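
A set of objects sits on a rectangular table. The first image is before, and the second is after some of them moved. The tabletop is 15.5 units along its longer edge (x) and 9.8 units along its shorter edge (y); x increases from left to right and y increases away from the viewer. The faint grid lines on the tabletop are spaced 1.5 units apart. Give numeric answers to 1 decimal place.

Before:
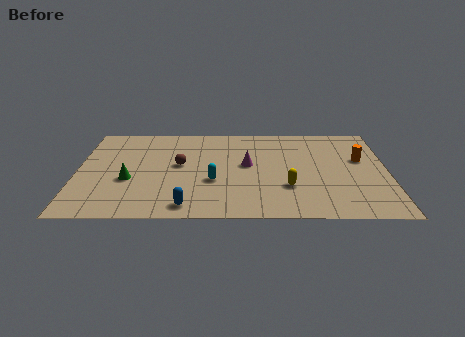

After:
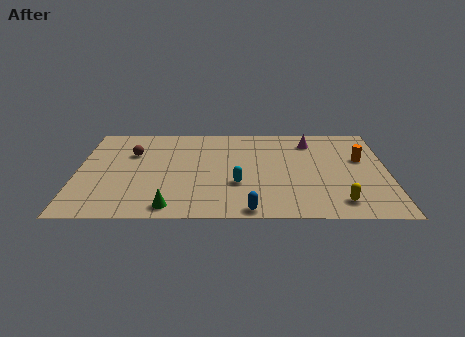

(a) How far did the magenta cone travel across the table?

4.1

The magenta cone moved from about (8.5, 5.4) to (11.7, 7.9), a distance of √(3.2² + 2.5²) ≈ 4.1.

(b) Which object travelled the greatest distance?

the magenta cone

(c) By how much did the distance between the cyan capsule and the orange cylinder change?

-1.0

Before: roughly 7.7 units apart; after: 6.7. That's 1.0 units closer together.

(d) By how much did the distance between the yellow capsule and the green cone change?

+0.4

Before: roughly 7.9 units apart; after: 8.3. That's 0.4 units further apart.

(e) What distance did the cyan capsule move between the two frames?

1.2

The cyan capsule was near (6.8, 3.7) before and (8.0, 3.4) after, so it travelled √(1.2² + 0.3²) ≈ 1.2 units.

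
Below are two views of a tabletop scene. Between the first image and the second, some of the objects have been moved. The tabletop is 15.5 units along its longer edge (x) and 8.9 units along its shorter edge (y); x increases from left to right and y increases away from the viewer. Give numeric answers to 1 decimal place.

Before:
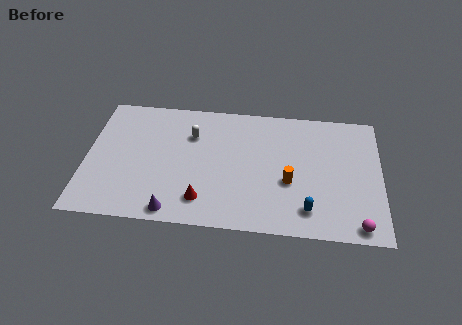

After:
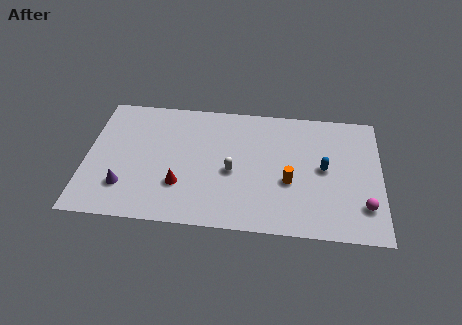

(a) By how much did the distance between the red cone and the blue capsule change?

+2.2

The distance was about 5.5 in the first image and 7.7 in the second, so they moved 2.2 units further apart.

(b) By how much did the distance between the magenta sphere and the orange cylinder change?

-0.3

They were about 4.4 units apart before and 4.1 after — 0.3 units closer together.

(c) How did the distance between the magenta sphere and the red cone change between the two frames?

+1.5

Before: roughly 8.1 units apart; after: 9.6. That's 1.5 units further apart.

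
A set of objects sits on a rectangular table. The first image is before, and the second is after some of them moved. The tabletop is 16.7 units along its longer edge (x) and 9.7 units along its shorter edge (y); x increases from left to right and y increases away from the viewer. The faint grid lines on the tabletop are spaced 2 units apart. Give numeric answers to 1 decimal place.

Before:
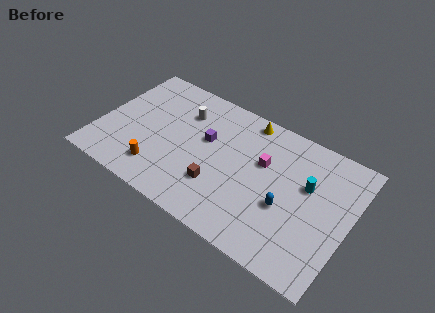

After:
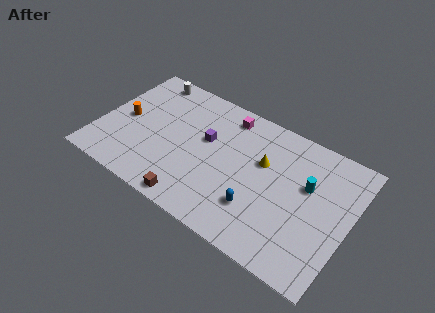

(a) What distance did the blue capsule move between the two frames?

2.0

From (12.7, 3.8) to (11.0, 2.7), the blue capsule covered √(1.7² + 1.1²) ≈ 2.0 units.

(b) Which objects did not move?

the purple cube and the cyan cylinder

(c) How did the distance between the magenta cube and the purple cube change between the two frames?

-1.1

They were about 3.8 units apart before and 2.7 after — 1.1 units closer together.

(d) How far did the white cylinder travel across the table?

3.2

The white cylinder was near (5.2, 7.1) before and (2.4, 8.6) after, so it travelled √(2.8² + 1.5²) ≈ 3.2 units.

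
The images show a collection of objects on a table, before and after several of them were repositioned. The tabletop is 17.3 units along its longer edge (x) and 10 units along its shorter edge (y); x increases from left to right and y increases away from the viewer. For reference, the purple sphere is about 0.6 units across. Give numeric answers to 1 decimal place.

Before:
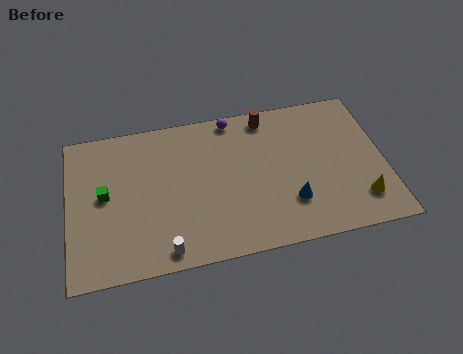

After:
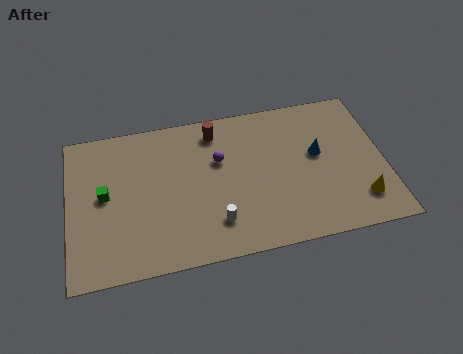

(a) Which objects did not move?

the green cube and the yellow cone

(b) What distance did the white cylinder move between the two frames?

3.0

The white cylinder was near (5.1, 1.1) before and (7.9, 2.3) after, so it travelled √(2.8² + 1.2²) ≈ 3.0 units.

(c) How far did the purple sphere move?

2.8

From (9.2, 9.1) to (8.3, 6.4), the purple sphere covered √(0.9² + 2.7²) ≈ 2.8 units.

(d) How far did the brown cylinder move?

2.9

The brown cylinder moved from about (11.1, 8.8) to (8.2, 8.4), a distance of √(2.9² + 0.4²) ≈ 2.9.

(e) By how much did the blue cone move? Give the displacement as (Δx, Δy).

(1.7, 2.9)

The blue cone started near (12.0, 2.8) and ended near (13.7, 5.7).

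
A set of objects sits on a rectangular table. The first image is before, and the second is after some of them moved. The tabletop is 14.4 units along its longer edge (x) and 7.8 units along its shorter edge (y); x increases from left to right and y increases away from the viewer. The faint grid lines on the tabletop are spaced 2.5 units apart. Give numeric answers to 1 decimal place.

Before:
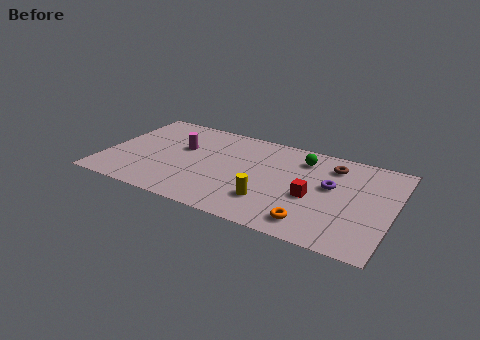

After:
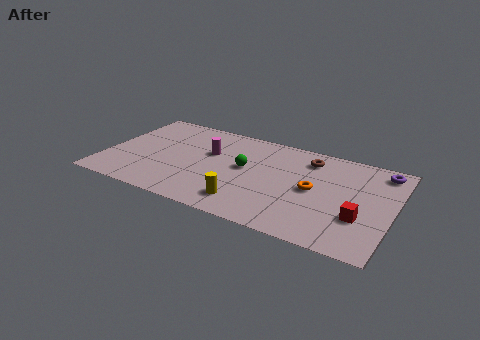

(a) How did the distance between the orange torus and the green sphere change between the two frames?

-1.5

The distance was about 5.0 in the first image and 3.5 in the second, so they moved 1.5 units closer together.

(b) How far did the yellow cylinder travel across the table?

1.3

From (8.5, 2.1) to (7.4, 1.5), the yellow cylinder covered √(1.1² + 0.6²) ≈ 1.3 units.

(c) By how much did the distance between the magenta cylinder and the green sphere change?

-4.2

The distance was about 6.2 in the first image and 2.0 in the second, so they moved 4.2 units closer together.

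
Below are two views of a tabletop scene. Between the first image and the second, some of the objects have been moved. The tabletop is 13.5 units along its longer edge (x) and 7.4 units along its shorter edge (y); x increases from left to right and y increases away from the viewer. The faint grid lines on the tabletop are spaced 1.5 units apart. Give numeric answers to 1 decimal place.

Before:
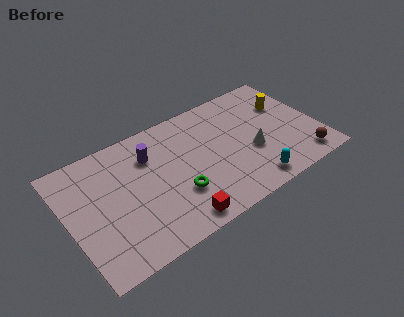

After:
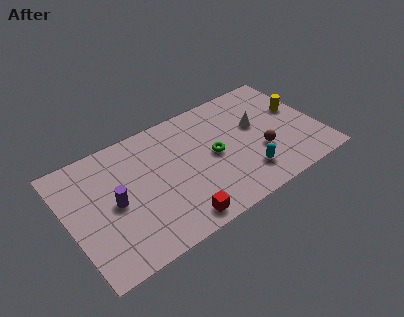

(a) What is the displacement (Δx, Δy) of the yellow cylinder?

(0.5, -0.6)

The yellow cylinder was at about (12.1, 5.0) and moved to about (12.6, 4.4).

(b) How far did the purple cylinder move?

2.8

The purple cylinder was near (4.6, 5.4) before and (2.4, 3.6) after, so it travelled √(2.2² + 1.8²) ≈ 2.8 units.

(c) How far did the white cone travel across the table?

1.6

The white cone was near (9.8, 2.9) before and (10.3, 4.4) after, so it travelled √(0.5² + 1.5²) ≈ 1.6 units.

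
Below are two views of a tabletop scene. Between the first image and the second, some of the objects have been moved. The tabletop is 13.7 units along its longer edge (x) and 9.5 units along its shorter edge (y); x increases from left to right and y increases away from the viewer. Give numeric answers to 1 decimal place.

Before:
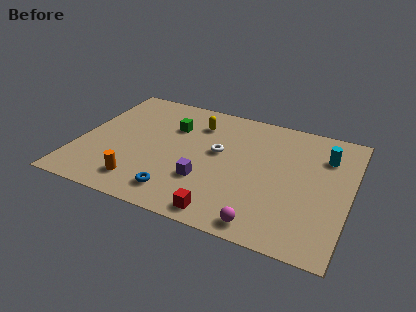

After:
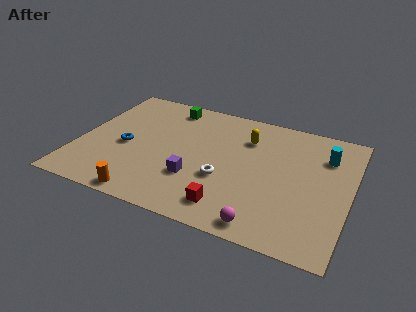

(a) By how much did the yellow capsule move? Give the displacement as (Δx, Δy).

(2.6, -0.3)

The yellow capsule was at about (5.7, 7.3) and moved to about (8.3, 7.0).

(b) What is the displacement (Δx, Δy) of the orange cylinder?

(0.4, -0.9)

The orange cylinder was at about (3.5, 1.7) and moved to about (3.9, 0.8).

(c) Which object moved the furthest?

the blue torus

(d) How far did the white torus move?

2.0

From (7.0, 5.4) to (7.5, 3.5), the white torus covered √(0.5² + 1.9²) ≈ 2.0 units.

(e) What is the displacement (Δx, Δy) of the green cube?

(-0.4, 1.6)

The green cube started near (4.5, 6.6) and ended near (4.1, 8.2).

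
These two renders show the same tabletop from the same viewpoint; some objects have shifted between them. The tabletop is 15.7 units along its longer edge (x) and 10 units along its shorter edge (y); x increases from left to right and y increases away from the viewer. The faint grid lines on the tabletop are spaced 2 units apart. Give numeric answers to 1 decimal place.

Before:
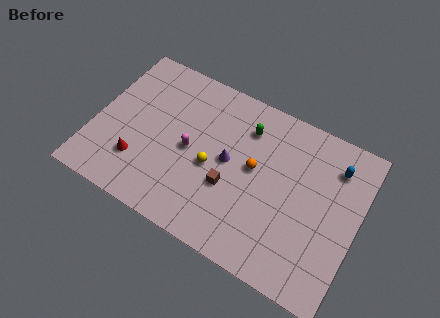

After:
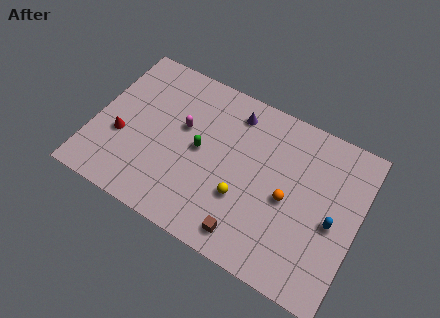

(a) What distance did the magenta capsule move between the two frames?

1.3

The magenta capsule was near (5.7, 4.8) before and (5.1, 6.0) after, so it travelled √(0.6² + 1.2²) ≈ 1.3 units.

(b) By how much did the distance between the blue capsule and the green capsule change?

+2.7

The distance was about 5.3 in the first image and 8.0 in the second, so they moved 2.7 units further apart.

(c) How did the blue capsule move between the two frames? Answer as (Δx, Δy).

(0.3, -3.3)

The blue capsule started near (14.0, 7.8) and ended near (14.3, 4.5).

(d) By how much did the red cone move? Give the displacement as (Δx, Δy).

(-1.2, 1.1)

From the two frames, the red cone sits at roughly (2.9, 2.7) before and (1.7, 3.8) after.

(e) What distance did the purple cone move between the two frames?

3.1

The purple cone was near (8.0, 5.2) before and (7.9, 8.3) after, so it travelled √(0.1² + 3.1²) ≈ 3.1 units.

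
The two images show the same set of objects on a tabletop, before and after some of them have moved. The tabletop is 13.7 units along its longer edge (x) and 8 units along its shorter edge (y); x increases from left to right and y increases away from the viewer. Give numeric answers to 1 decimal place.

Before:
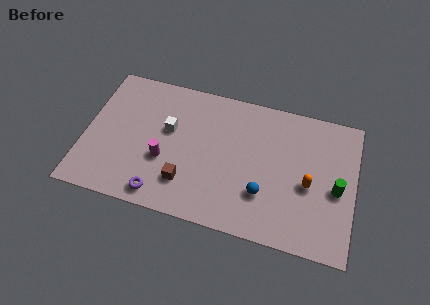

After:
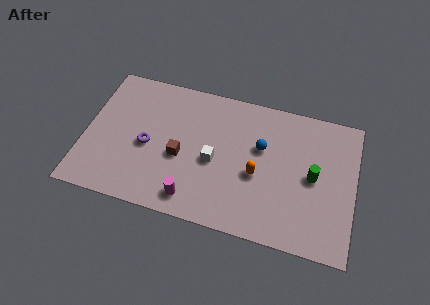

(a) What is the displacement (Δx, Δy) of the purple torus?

(-0.9, 2.6)

From the two frames, the purple torus sits at roughly (4.1, 1.0) before and (3.2, 3.6) after.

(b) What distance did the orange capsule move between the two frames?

2.6

The orange capsule was near (11.4, 3.5) before and (8.8, 3.4) after, so it travelled √(2.6² + 0.1²) ≈ 2.6 units.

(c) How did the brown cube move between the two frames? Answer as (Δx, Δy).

(-0.4, 1.4)

The brown cube started near (5.3, 2.0) and ended near (4.9, 3.4).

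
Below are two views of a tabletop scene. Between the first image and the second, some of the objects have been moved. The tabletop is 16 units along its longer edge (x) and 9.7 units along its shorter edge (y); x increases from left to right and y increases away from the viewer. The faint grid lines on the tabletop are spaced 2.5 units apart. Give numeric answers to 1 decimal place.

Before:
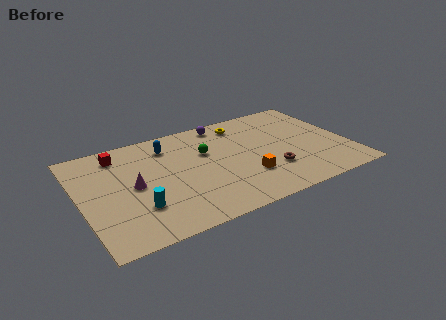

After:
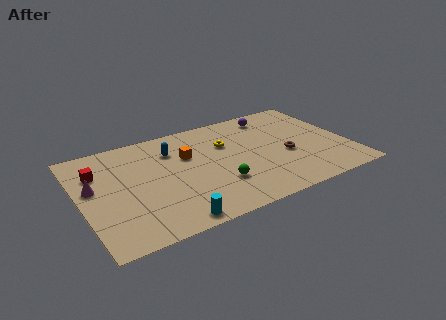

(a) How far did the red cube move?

1.8

From (2.6, 8.1) to (1.2, 6.9), the red cube covered √(1.4² + 1.2²) ≈ 1.8 units.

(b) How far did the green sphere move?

3.3

The green sphere moved from about (7.6, 6.2) to (7.9, 2.9), a distance of √(0.3² + 3.3²) ≈ 3.3.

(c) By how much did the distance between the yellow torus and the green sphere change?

+0.6

The distance was about 3.1 in the first image and 3.7 in the second, so they moved 0.6 units further apart.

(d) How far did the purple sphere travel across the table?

3.0

From (9.0, 8.6) to (12.0, 8.2), the purple sphere covered √(3.0² + 0.4²) ≈ 3.0 units.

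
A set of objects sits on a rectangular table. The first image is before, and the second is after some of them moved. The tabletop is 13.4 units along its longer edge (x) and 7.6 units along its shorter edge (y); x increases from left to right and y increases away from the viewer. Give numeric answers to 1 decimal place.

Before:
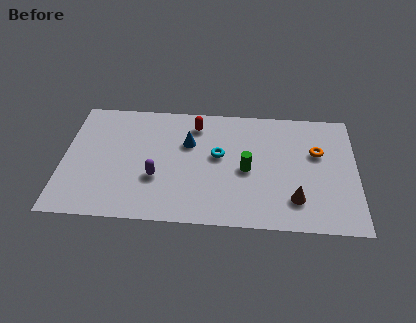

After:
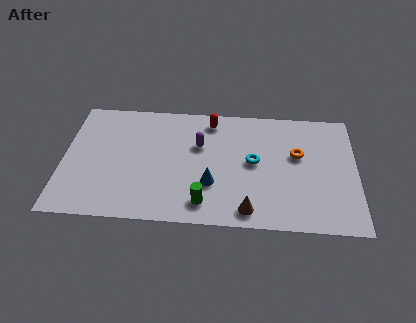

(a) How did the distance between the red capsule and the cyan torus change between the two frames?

+1.0

Before: roughly 2.2 units apart; after: 3.2. That's 1.0 units further apart.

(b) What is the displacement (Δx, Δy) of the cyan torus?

(1.6, -0.3)

The cyan torus started near (7.1, 4.3) and ended near (8.7, 4.0).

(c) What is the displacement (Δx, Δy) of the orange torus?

(-0.9, -0.2)

The orange torus started near (11.6, 4.8) and ended near (10.7, 4.6).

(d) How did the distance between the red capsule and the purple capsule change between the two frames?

-2.2

They were about 3.9 units apart before and 1.7 after — 2.2 units closer together.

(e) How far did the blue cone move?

2.7

The blue cone moved from about (5.7, 5.0) to (6.8, 2.5), a distance of √(1.1² + 2.5²) ≈ 2.7.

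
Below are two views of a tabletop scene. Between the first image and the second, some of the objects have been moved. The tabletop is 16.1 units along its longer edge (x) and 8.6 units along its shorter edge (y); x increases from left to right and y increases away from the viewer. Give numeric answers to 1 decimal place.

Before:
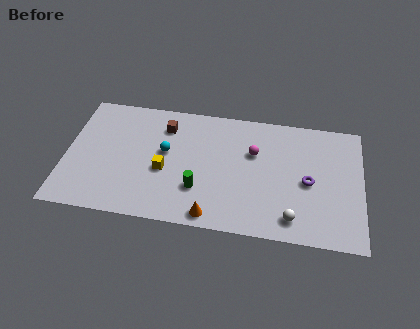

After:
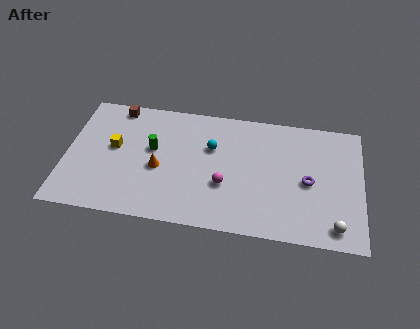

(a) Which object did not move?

the purple torus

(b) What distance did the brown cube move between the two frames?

2.9

The brown cube moved from about (5.3, 6.7) to (2.6, 7.7), a distance of √(2.7² + 1.0²) ≈ 2.9.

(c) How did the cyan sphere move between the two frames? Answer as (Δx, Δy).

(2.5, 0.7)

The cyan sphere was at about (5.4, 4.9) and moved to about (7.9, 5.6).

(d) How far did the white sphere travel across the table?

2.3

From (12.4, 1.4) to (14.7, 1.2), the white sphere covered √(2.3² + 0.2²) ≈ 2.3 units.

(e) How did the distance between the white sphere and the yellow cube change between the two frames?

+5.3

The distance was about 7.3 in the first image and 12.6 in the second, so they moved 5.3 units further apart.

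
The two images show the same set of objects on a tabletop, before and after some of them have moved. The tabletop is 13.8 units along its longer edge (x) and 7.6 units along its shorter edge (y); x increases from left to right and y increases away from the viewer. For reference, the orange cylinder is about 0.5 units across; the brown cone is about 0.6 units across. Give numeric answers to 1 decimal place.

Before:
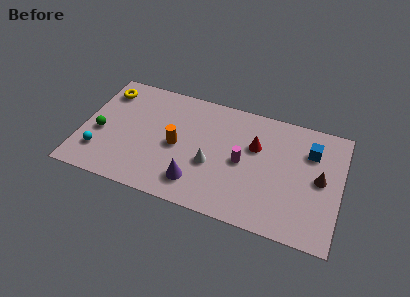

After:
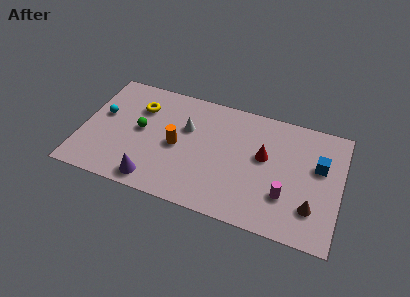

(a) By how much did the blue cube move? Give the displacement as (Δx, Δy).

(0.5, -0.8)

The blue cube was at about (12.1, 5.5) and moved to about (12.6, 4.7).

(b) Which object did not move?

the orange cylinder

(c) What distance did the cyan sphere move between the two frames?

2.5

From (1.1, 1.9) to (1.0, 4.4), the cyan sphere covered √(0.1² + 2.5²) ≈ 2.5 units.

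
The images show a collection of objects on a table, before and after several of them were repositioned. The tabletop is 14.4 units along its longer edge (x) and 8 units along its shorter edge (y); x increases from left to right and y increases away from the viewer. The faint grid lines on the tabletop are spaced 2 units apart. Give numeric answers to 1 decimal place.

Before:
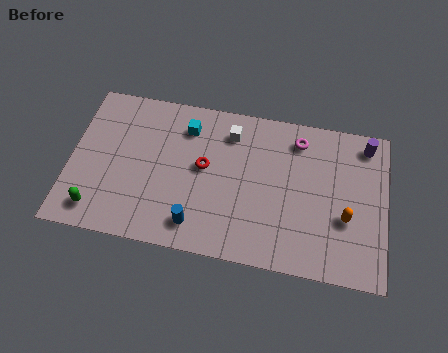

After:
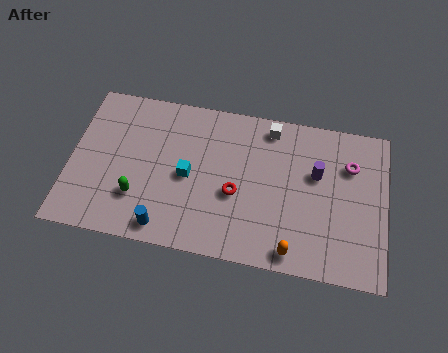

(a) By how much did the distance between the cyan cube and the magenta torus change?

+2.4

The distance was about 5.1 in the first image and 7.5 in the second, so they moved 2.4 units further apart.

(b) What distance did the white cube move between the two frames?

1.9

The white cube was near (7.2, 6.4) before and (9.0, 7.0) after, so it travelled √(1.8² + 0.6²) ≈ 1.9 units.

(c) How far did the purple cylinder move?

2.9

The purple cylinder moved from about (13.4, 6.9) to (11.2, 5.0), a distance of √(2.2² + 1.9²) ≈ 2.9.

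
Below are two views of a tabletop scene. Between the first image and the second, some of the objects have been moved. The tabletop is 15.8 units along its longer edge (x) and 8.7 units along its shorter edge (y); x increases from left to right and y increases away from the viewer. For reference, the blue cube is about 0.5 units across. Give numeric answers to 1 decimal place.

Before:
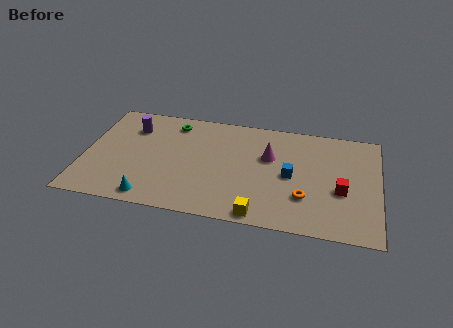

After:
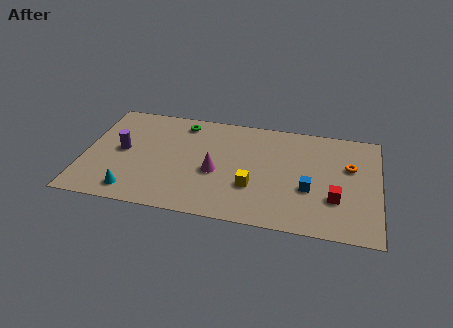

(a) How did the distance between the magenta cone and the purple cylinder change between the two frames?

-2.4

They were about 7.6 units apart before and 5.2 after — 2.4 units closer together.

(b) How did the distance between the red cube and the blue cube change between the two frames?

-1.3

They were about 2.8 units apart before and 1.5 after — 1.3 units closer together.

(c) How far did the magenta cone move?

3.3

From (9.9, 5.5) to (7.1, 3.7), the magenta cone covered √(2.8² + 1.8²) ≈ 3.3 units.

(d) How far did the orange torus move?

3.7

The orange torus moved from about (11.9, 2.6) to (14.2, 5.5), a distance of √(2.3² + 2.9²) ≈ 3.7.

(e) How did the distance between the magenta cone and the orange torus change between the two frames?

+3.8

They were about 3.5 units apart before and 7.3 after — 3.8 units further apart.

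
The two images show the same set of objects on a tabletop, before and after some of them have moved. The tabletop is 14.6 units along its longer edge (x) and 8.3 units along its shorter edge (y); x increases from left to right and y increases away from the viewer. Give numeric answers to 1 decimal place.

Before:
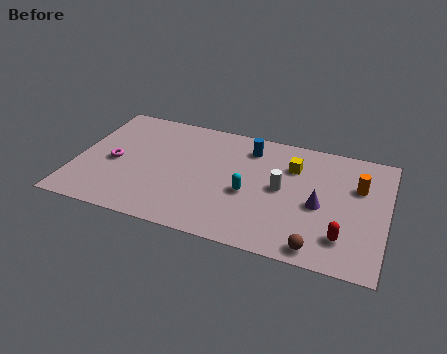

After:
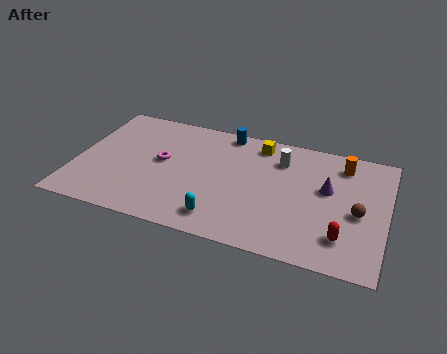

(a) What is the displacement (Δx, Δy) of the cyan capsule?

(-1.1, -2.1)

The cyan capsule started near (8.2, 3.5) and ended near (7.1, 1.4).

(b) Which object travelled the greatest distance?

the brown sphere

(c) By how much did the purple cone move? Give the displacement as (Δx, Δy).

(0.3, 1.2)

The purple cone was at about (11.5, 3.7) and moved to about (11.8, 4.9).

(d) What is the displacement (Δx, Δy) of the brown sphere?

(1.7, 2.8)

From the two frames, the brown sphere sits at roughly (11.6, 0.9) before and (13.3, 3.7) after.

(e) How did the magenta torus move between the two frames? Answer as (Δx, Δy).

(2.2, 0.7)

The magenta torus was at about (1.8, 3.8) and moved to about (4.0, 4.5).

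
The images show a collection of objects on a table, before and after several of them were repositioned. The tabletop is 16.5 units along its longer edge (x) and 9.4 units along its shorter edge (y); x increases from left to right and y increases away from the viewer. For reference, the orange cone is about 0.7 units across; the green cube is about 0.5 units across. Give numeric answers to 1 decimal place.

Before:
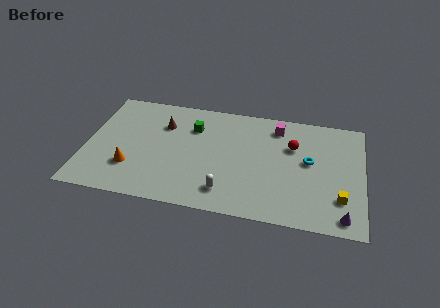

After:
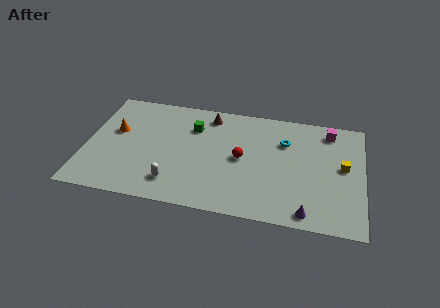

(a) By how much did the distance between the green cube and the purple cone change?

-1.6

They were about 10.7 units apart before and 9.1 after — 1.6 units closer together.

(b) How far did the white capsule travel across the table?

3.1

From (8.5, 1.8) to (5.4, 1.9), the white capsule covered √(3.1² + 0.1²) ≈ 3.1 units.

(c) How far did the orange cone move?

3.1

From (2.8, 2.7) to (1.7, 5.6), the orange cone covered √(1.1² + 2.9²) ≈ 3.1 units.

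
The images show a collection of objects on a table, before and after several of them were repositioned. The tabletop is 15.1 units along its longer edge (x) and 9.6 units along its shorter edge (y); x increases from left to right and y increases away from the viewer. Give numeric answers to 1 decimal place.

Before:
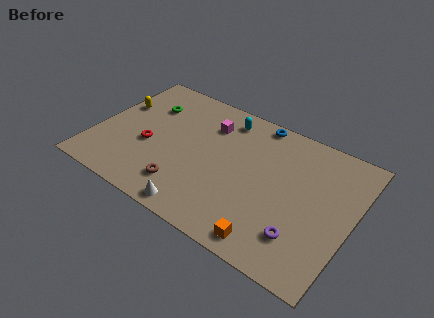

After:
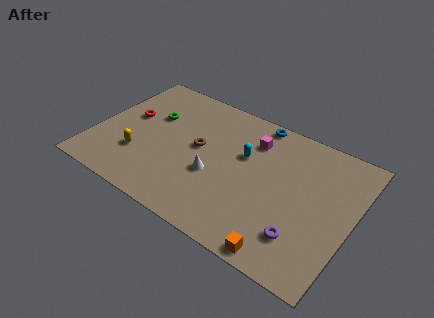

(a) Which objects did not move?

the blue torus and the purple torus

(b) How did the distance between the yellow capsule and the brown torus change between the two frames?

-2.4

They were about 6.3 units apart before and 3.9 after — 2.4 units closer together.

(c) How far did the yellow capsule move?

3.7

The yellow capsule was near (0.9, 6.1) before and (2.8, 2.9) after, so it travelled √(1.9² + 3.2²) ≈ 3.7 units.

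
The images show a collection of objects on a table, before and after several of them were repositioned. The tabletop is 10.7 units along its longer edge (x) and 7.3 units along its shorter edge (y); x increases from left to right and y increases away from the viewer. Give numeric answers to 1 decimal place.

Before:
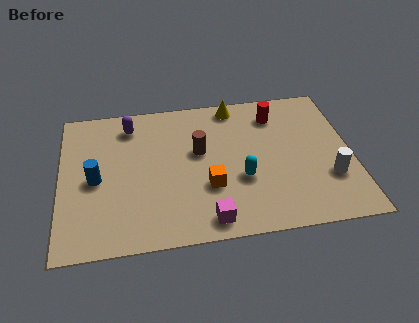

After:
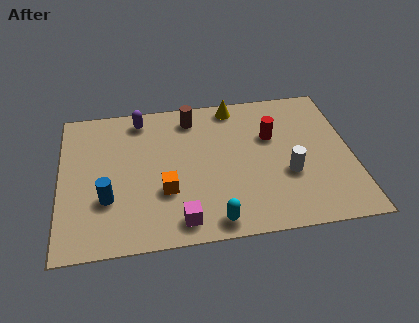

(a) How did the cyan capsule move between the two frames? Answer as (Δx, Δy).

(-1.1, -1.9)

From the two frames, the cyan capsule sits at roughly (6.6, 2.7) before and (5.5, 0.8) after.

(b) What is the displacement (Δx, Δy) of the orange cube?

(-1.6, 0.0)

The orange cube was at about (5.4, 2.5) and moved to about (3.8, 2.5).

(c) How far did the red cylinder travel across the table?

1.1

The red cylinder moved from about (8.0, 5.8) to (7.8, 4.7), a distance of √(0.2² + 1.1²) ≈ 1.1.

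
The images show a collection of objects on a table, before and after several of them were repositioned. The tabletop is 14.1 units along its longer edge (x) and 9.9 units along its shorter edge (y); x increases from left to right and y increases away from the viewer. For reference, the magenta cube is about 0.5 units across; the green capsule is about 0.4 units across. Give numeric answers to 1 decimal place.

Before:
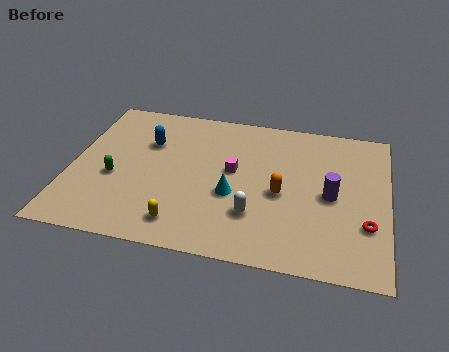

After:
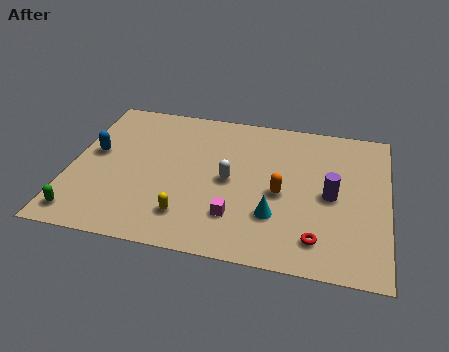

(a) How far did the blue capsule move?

2.6

From (3.3, 6.7) to (1.0, 5.5), the blue capsule covered √(2.3² + 1.2²) ≈ 2.6 units.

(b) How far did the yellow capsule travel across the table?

0.5

The yellow capsule moved from about (5.2, 1.6) to (5.4, 2.1), a distance of √(0.2² + 0.5²) ≈ 0.5.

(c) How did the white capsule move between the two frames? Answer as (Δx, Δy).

(-1.2, 2.0)

The white capsule started near (8.3, 2.8) and ended near (7.1, 4.8).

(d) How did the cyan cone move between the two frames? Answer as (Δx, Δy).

(1.9, -1.0)

The cyan cone started near (7.3, 3.9) and ended near (9.2, 2.9).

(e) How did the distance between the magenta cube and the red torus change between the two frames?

-2.8

The distance was about 6.5 in the first image and 3.7 in the second, so they moved 2.8 units closer together.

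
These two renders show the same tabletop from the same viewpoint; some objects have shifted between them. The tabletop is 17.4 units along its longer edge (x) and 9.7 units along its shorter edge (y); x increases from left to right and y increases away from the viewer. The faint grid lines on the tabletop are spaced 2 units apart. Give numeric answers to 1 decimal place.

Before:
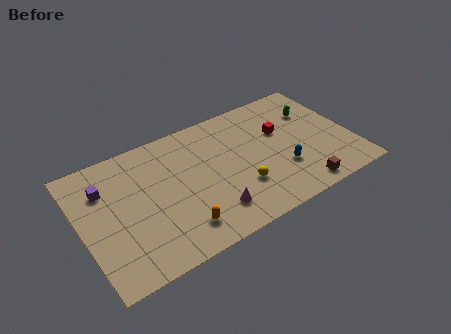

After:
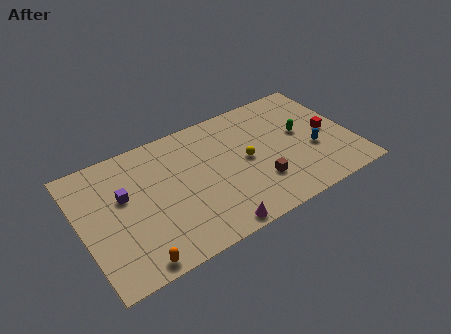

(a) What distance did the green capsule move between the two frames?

1.8

The green capsule moved from about (15.4, 6.8) to (14.3, 5.4), a distance of √(1.1² + 1.4²) ≈ 1.8.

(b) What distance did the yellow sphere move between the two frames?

2.0

From (9.9, 3.0) to (10.6, 4.9), the yellow sphere covered √(0.7² + 1.9²) ≈ 2.0 units.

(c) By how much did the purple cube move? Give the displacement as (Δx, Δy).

(1.1, -1.1)

From the two frames, the purple cube sits at roughly (1.7, 7.0) before and (2.8, 5.9) after.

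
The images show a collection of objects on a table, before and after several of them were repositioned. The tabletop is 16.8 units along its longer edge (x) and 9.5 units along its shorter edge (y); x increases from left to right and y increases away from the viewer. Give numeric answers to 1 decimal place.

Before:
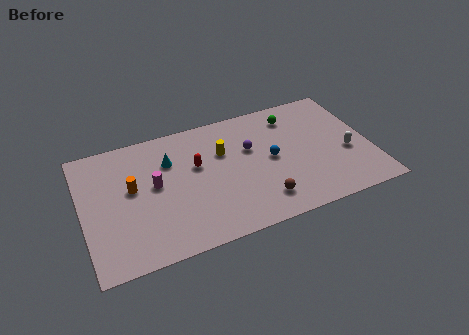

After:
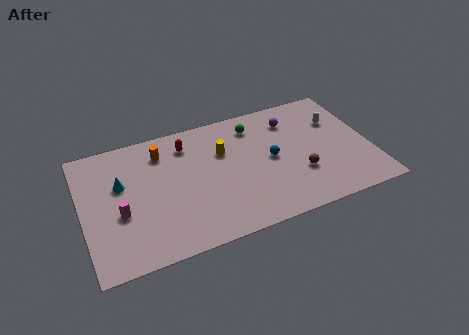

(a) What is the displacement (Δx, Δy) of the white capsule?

(-0.3, 2.7)

The white capsule was at about (15.4, 3.8) and moved to about (15.1, 6.5).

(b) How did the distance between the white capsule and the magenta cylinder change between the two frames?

+2.0

The distance was about 11.3 in the first image and 13.3 in the second, so they moved 2.0 units further apart.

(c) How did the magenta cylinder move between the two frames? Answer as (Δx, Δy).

(-2.1, -1.4)

The magenta cylinder was at about (4.2, 5.2) and moved to about (2.1, 3.8).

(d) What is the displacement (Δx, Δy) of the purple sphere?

(2.6, 1.4)

The purple sphere was at about (9.9, 6.0) and moved to about (12.5, 7.4).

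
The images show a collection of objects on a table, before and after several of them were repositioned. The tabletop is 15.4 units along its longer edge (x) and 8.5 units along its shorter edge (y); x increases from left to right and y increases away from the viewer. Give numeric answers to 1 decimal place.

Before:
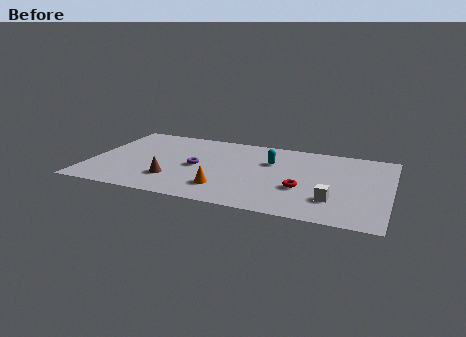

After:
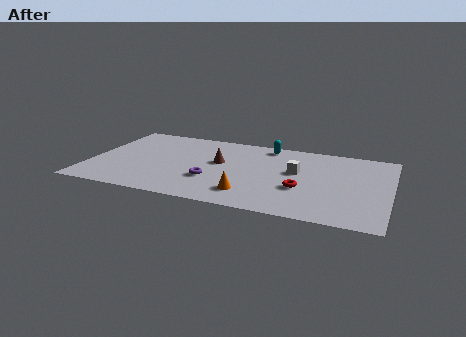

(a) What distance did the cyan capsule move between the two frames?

1.8

The cyan capsule was near (9.2, 5.7) before and (8.9, 7.5) after, so it travelled √(0.3² + 1.8²) ≈ 1.8 units.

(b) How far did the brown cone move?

3.4

The brown cone was near (4.4, 2.3) before and (6.6, 4.9) after, so it travelled √(2.2² + 2.6²) ≈ 3.4 units.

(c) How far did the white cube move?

3.3

The white cube moved from about (12.6, 2.3) to (10.6, 4.9), a distance of √(2.0² + 2.6²) ≈ 3.3.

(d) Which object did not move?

the red torus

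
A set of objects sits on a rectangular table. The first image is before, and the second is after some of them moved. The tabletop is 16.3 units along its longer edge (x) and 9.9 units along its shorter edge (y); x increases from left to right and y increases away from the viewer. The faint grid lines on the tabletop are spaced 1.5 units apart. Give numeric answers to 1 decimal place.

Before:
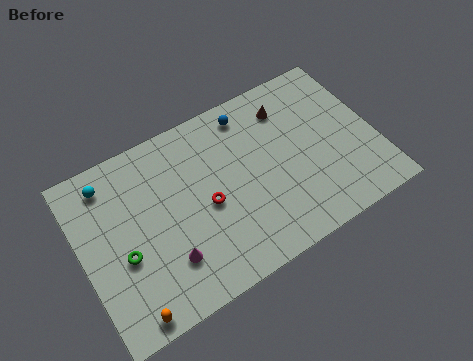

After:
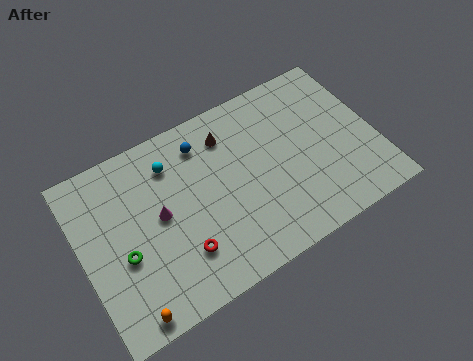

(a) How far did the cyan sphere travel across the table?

3.5

The cyan sphere was near (1.9, 8.3) before and (5.3, 7.7) after, so it travelled √(3.4² + 0.6²) ≈ 3.5 units.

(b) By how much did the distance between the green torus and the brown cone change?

-3.1

They were about 10.5 units apart before and 7.4 after — 3.1 units closer together.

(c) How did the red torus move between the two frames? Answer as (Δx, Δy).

(-1.7, -1.9)

The red torus started near (6.8, 4.5) and ended near (5.1, 2.6).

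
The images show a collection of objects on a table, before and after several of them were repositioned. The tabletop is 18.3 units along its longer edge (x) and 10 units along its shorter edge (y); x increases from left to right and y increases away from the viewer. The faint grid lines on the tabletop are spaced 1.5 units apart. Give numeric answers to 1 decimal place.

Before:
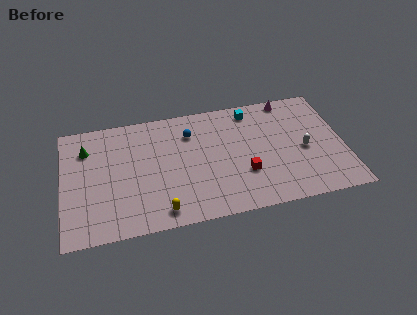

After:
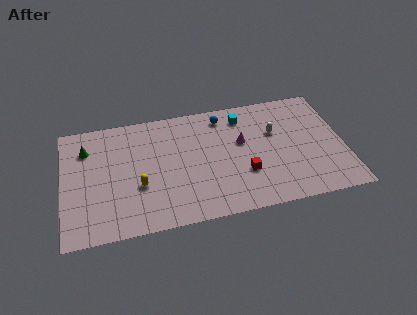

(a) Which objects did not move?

the green cone and the red cube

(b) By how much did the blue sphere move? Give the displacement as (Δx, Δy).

(2.2, 1.0)

The blue sphere was at about (8.4, 7.5) and moved to about (10.6, 8.5).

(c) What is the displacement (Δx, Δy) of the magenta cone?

(-3.3, -3.1)

The magenta cone was at about (15.0, 9.1) and moved to about (11.7, 6.0).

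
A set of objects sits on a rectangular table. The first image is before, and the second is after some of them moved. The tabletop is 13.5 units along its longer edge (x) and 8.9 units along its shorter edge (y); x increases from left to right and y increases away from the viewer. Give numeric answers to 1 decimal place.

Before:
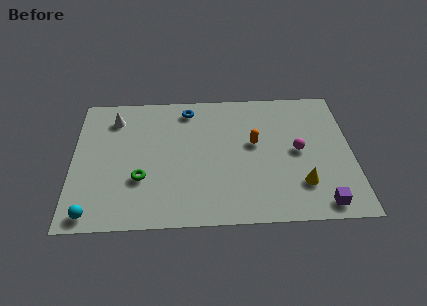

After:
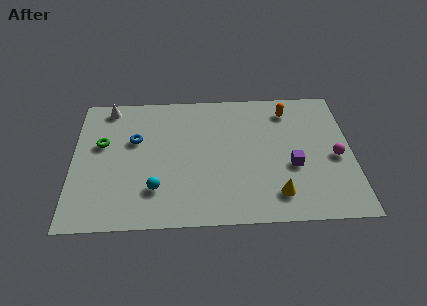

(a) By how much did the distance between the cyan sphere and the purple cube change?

-4.2

They were about 10.9 units apart before and 6.7 after — 4.2 units closer together.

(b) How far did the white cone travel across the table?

0.9

From (2.0, 7.1) to (1.7, 7.9), the white cone covered √(0.3² + 0.8²) ≈ 0.9 units.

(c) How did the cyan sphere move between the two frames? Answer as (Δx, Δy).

(3.0, 1.4)

The cyan sphere was at about (1.0, 0.9) and moved to about (4.0, 2.3).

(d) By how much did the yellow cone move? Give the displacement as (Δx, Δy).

(-1.2, -0.6)

The yellow cone was at about (11.0, 2.3) and moved to about (9.8, 1.7).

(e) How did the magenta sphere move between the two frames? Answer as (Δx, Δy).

(1.8, -0.5)

The magenta sphere started near (10.9, 4.5) and ended near (12.7, 4.0).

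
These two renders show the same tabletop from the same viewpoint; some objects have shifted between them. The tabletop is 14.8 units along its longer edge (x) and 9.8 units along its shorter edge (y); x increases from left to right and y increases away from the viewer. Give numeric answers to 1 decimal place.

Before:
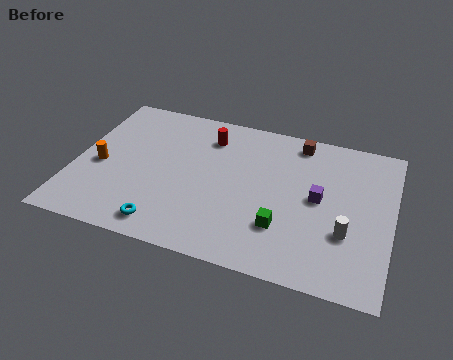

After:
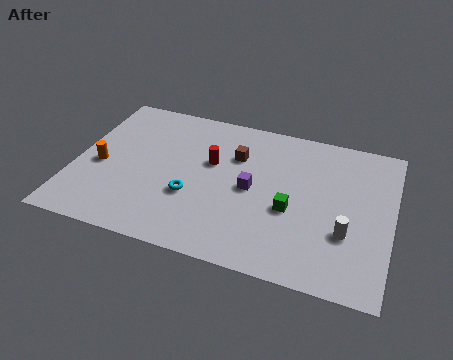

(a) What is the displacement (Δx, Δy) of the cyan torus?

(1.0, 2.2)

The cyan torus started near (4.6, 1.3) and ended near (5.6, 3.5).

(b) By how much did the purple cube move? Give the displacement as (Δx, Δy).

(-3.1, -0.3)

The purple cube started near (11.4, 5.1) and ended near (8.3, 4.8).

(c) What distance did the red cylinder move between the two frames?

1.7

The red cylinder was near (6.0, 7.7) before and (6.3, 6.0) after, so it travelled √(0.3² + 1.7²) ≈ 1.7 units.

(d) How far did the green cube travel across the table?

1.2

The green cube moved from about (9.9, 2.8) to (10.2, 4.0), a distance of √(0.3² + 1.2²) ≈ 1.2.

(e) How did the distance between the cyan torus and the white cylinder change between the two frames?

-1.2

They were about 8.4 units apart before and 7.2 after — 1.2 units closer together.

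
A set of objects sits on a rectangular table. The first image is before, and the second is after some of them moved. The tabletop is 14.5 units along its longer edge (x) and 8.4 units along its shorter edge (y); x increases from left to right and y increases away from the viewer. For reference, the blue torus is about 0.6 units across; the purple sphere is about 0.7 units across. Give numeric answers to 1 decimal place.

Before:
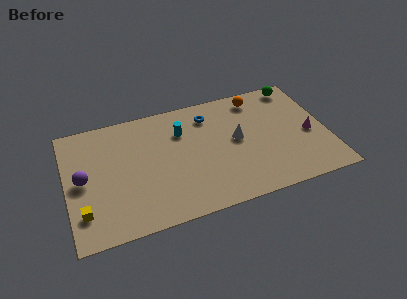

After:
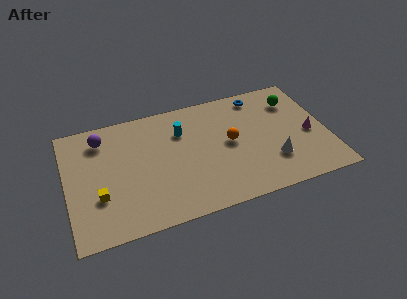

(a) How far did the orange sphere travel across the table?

3.3

From (10.9, 7.2) to (9.1, 4.4), the orange sphere covered √(1.8² + 2.8²) ≈ 3.3 units.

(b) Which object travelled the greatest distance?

the orange sphere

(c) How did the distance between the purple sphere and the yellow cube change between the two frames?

+1.8

They were about 2.2 units apart before and 4.0 after — 1.8 units further apart.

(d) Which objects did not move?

the magenta cone and the cyan cylinder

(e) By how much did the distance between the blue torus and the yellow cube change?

+1.6

They were about 8.7 units apart before and 10.3 after — 1.6 units further apart.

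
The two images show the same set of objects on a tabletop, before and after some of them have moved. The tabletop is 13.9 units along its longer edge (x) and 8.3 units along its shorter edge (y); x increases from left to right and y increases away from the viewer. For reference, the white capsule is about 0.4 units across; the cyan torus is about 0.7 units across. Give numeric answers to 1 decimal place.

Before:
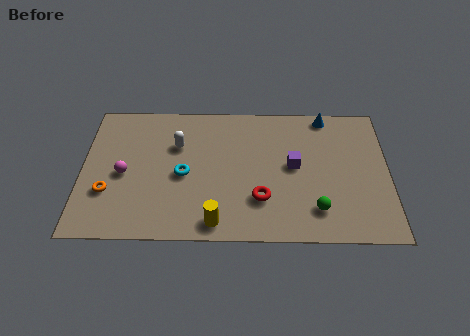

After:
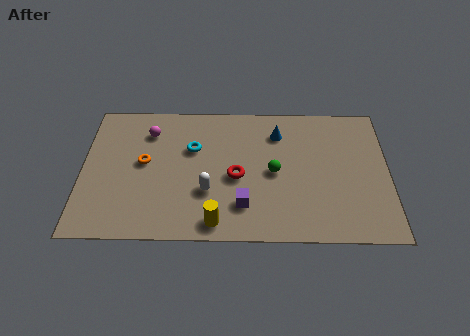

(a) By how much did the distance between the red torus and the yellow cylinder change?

+0.4

They were about 2.4 units apart before and 2.8 after — 0.4 units further apart.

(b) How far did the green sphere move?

2.9

The green sphere moved from about (10.6, 1.8) to (8.7, 4.0), a distance of √(1.9² + 2.2²) ≈ 2.9.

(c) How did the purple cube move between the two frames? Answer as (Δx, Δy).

(-2.3, -2.4)

The purple cube started near (9.6, 4.4) and ended near (7.3, 2.0).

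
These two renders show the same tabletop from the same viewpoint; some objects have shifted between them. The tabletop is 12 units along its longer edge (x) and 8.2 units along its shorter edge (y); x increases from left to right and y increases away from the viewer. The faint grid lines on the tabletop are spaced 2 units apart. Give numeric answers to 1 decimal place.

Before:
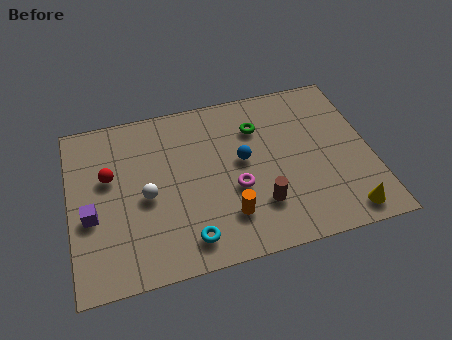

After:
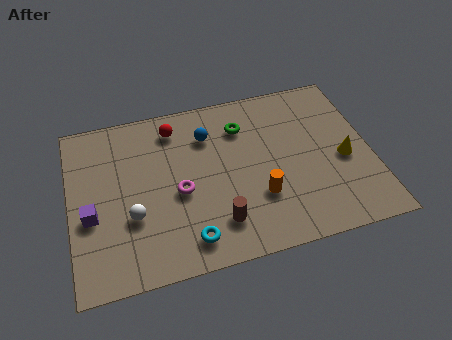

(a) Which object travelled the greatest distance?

the red sphere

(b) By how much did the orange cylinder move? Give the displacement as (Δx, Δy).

(1.3, 0.6)

The orange cylinder was at about (6.1, 2.0) and moved to about (7.4, 2.6).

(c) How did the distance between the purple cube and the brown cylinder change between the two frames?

-1.6

Before: roughly 6.7 units apart; after: 5.1. That's 1.6 units closer together.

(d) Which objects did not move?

the cyan torus and the purple cube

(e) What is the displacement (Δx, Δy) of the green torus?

(-0.6, 0.2)

The green torus started near (7.6, 6.0) and ended near (7.0, 6.2).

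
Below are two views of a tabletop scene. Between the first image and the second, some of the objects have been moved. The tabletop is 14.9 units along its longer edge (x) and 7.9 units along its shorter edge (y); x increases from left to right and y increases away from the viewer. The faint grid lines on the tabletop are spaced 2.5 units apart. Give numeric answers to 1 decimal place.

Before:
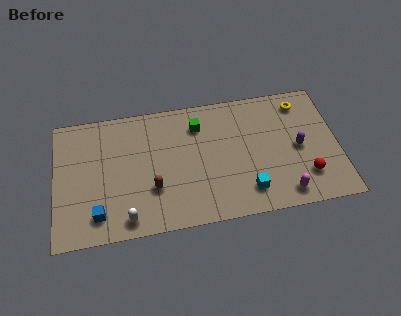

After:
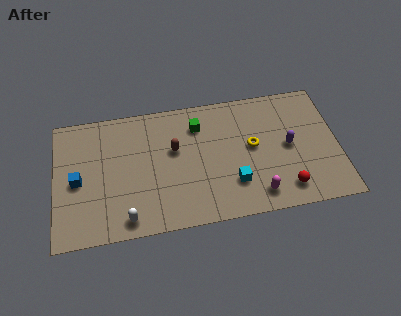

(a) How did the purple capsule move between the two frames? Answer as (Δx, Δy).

(-0.5, 0.2)

The purple capsule was at about (12.8, 3.8) and moved to about (12.3, 4.0).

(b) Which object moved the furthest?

the yellow torus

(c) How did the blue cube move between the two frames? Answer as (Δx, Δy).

(-1.0, 2.2)

From the two frames, the blue cube sits at roughly (2.2, 1.5) before and (1.2, 3.7) after.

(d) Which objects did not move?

the white capsule and the green cube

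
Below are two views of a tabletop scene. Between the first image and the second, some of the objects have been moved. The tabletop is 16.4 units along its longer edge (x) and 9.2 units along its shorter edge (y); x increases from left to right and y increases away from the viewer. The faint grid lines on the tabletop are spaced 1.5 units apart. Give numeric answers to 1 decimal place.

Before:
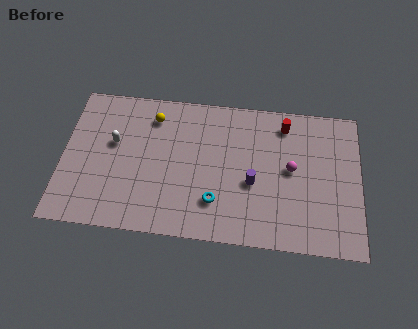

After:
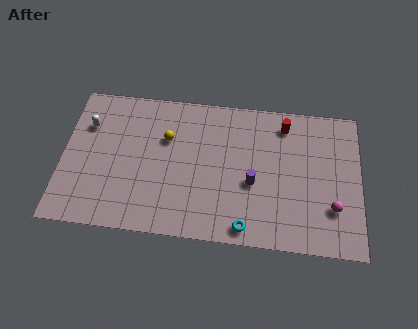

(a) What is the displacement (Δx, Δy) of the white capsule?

(-1.5, 1.0)

From the two frames, the white capsule sits at roughly (2.8, 5.5) before and (1.3, 6.5) after.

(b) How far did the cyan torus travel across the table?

2.2

From (8.5, 2.4) to (10.2, 1.0), the cyan torus covered √(1.7² + 1.4²) ≈ 2.2 units.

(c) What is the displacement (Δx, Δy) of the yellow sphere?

(0.8, -1.3)

From the two frames, the yellow sphere sits at roughly (4.9, 7.4) before and (5.7, 6.1) after.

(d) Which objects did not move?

the purple cylinder and the red cylinder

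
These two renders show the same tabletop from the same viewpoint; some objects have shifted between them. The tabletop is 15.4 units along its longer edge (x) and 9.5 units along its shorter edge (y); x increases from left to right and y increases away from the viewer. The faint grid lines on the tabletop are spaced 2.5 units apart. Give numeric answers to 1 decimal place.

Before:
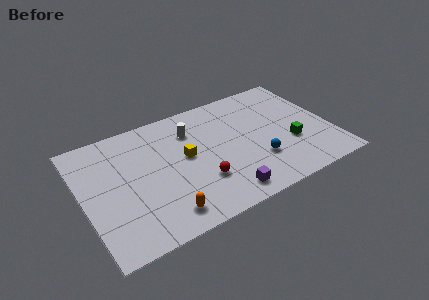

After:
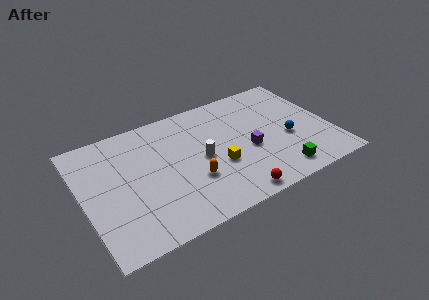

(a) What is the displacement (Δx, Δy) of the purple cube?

(2.0, 2.7)

The purple cube started near (8.2, 1.3) and ended near (10.2, 4.0).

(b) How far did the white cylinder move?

2.5

From (7.0, 7.1) to (7.3, 4.6), the white cylinder covered √(0.3² + 2.5²) ≈ 2.5 units.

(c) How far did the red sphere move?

2.6

The red sphere was near (7.0, 2.9) before and (8.7, 0.9) after, so it travelled √(1.7² + 2.0²) ≈ 2.6 units.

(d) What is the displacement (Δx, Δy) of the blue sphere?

(2.1, 1.0)

From the two frames, the blue sphere sits at roughly (10.6, 2.9) before and (12.7, 3.9) after.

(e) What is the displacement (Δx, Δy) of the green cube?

(-1.1, -2.0)

The green cube started near (12.8, 3.4) and ended near (11.7, 1.4).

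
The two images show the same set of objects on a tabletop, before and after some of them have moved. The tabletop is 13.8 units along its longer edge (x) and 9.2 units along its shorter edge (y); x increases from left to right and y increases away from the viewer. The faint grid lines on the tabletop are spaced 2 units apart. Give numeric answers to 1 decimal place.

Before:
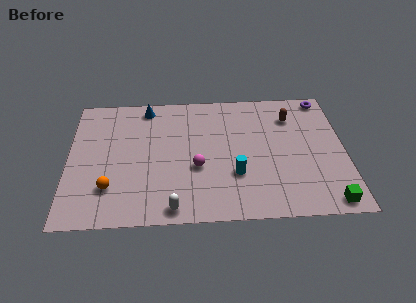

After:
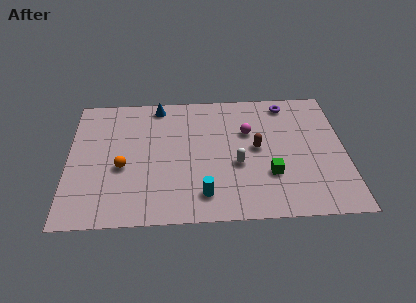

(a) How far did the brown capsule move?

2.8

From (11.2, 7.0) to (9.4, 4.8), the brown capsule covered √(1.8² + 2.2²) ≈ 2.8 units.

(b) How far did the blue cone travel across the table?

0.6

The blue cone moved from about (3.9, 8.1) to (4.5, 8.2), a distance of √(0.6² + 0.1²) ≈ 0.6.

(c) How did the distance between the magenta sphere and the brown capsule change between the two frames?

-4.6

Before: roughly 5.9 units apart; after: 1.3. That's 4.6 units closer together.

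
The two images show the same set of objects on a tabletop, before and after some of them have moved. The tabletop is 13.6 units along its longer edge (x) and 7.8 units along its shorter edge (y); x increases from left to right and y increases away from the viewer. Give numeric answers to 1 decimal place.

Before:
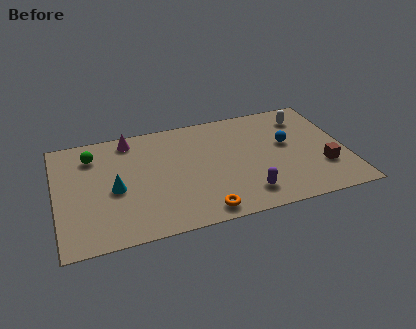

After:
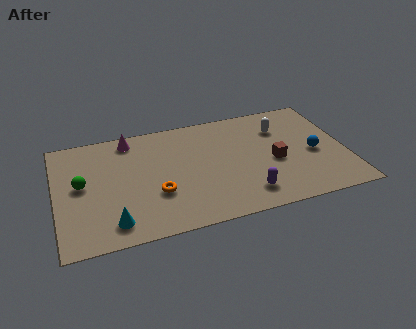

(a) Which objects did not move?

the magenta cone and the purple capsule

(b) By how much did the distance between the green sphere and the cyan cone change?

+0.4

The distance was about 2.8 in the first image and 3.2 in the second, so they moved 0.4 units further apart.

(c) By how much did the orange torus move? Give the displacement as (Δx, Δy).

(-2.0, 1.8)

The orange torus started near (6.6, 0.9) and ended near (4.6, 2.7).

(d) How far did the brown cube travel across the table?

2.4

The brown cube was near (12.4, 2.4) before and (10.2, 3.4) after, so it travelled √(2.2² + 1.0²) ≈ 2.4 units.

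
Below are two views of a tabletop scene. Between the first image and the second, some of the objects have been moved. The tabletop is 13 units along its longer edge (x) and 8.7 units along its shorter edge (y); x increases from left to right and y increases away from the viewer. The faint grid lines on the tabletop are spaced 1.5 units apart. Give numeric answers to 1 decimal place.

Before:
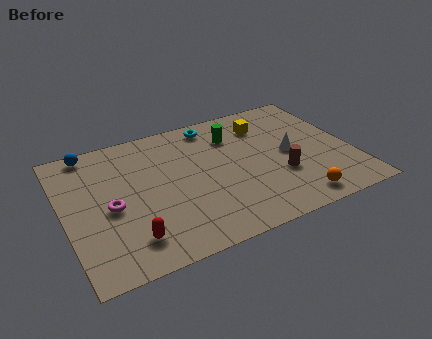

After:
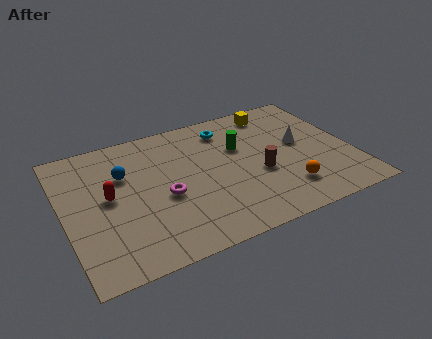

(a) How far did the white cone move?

0.8

From (10.2, 4.3) to (10.8, 4.8), the white cone covered √(0.6² + 0.5²) ≈ 0.8 units.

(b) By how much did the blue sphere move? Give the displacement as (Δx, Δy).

(1.3, -2.1)

From the two frames, the blue sphere sits at roughly (1.5, 7.9) before and (2.8, 5.8) after.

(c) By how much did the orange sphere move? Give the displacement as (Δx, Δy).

(-0.3, 0.9)

The orange sphere started near (10.0, 1.1) and ended near (9.7, 2.0).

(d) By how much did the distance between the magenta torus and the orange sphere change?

-2.9

Before: roughly 8.5 units apart; after: 5.6. That's 2.9 units closer together.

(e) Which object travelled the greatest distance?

the red capsule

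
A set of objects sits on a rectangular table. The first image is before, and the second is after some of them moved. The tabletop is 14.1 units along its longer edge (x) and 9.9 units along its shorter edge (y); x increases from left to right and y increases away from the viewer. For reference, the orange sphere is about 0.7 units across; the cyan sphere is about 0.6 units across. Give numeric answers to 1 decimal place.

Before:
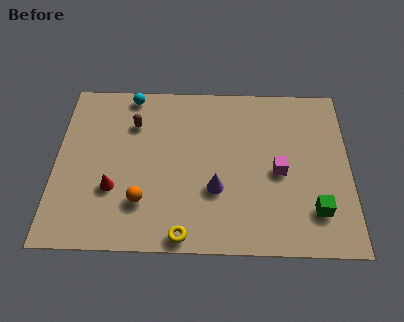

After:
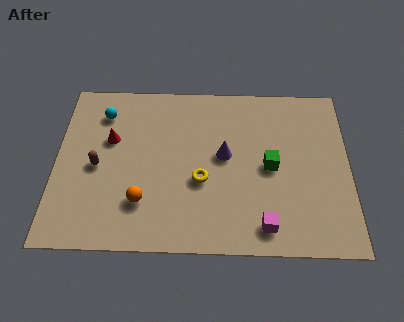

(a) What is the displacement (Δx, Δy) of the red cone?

(-0.2, 2.9)

The red cone was at about (2.8, 3.3) and moved to about (2.6, 6.2).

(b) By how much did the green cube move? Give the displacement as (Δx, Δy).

(-2.1, 2.5)

The green cube was at about (12.4, 2.3) and moved to about (10.3, 4.8).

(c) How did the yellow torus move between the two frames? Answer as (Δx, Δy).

(0.8, 3.1)

The yellow torus started near (6.2, 0.8) and ended near (7.0, 3.9).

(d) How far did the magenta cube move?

3.2

The magenta cube moved from about (10.7, 4.5) to (10.0, 1.4), a distance of √(0.7² + 3.1²) ≈ 3.2.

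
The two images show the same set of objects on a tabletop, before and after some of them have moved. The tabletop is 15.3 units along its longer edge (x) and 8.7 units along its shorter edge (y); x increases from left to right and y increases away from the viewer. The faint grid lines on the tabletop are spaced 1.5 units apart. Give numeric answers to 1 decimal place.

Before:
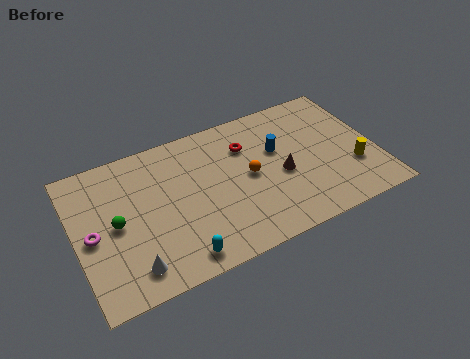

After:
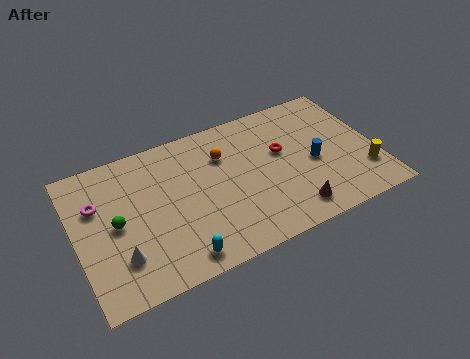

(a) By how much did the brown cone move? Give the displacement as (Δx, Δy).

(0.2, -2.4)

The brown cone started near (10.4, 3.8) and ended near (10.6, 1.4).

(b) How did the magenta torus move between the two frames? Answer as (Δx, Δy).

(0.4, 1.7)

The magenta torus was at about (0.8, 4.1) and moved to about (1.2, 5.8).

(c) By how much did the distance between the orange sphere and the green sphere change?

-0.8

Before: roughly 6.8 units apart; after: 6.0. That's 0.8 units closer together.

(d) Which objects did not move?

the cyan capsule and the green sphere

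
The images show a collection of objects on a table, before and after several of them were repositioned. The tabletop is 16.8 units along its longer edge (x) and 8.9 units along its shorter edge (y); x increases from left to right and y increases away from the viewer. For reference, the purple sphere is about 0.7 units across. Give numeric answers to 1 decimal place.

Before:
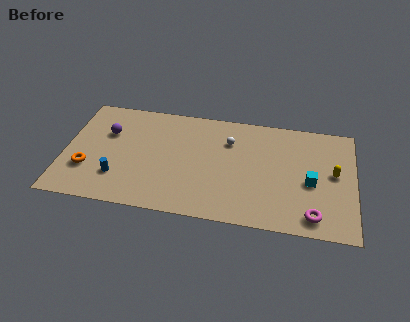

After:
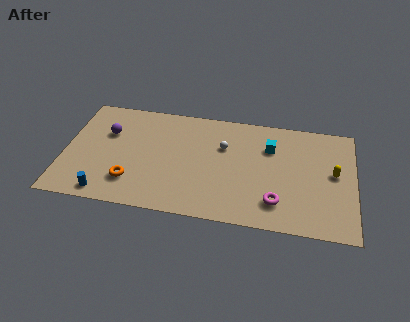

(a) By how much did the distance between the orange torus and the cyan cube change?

-4.0

The distance was about 12.9 in the first image and 8.9 in the second, so they moved 4.0 units closer together.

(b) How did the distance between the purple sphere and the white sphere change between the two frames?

-0.3

Before: roughly 7.1 units apart; after: 6.8. That's 0.3 units closer together.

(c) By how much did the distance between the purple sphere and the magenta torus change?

-2.2

The distance was about 12.9 in the first image and 10.7 in the second, so they moved 2.2 units closer together.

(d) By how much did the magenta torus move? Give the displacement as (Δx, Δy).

(-2.1, 0.7)

From the two frames, the magenta torus sits at roughly (14.5, 1.3) before and (12.4, 2.0) after.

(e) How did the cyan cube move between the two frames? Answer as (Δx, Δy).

(-2.4, 2.4)

The cyan cube started near (14.3, 3.9) and ended near (11.9, 6.3).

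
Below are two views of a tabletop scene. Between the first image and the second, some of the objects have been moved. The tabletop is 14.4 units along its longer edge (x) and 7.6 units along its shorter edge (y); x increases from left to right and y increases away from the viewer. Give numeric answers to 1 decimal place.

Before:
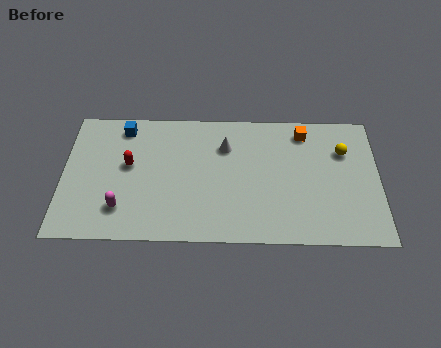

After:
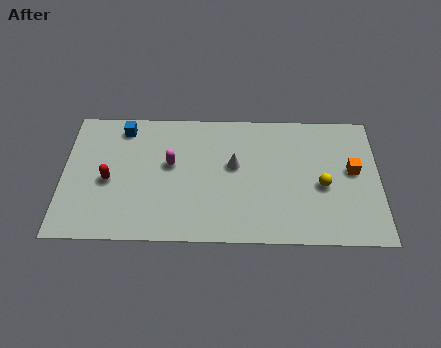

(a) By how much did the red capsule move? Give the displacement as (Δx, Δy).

(-0.9, -0.9)

The red capsule was at about (3.0, 4.3) and moved to about (2.1, 3.4).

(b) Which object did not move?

the blue cube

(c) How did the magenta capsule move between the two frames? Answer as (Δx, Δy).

(2.2, 2.6)

The magenta capsule was at about (2.7, 1.8) and moved to about (4.9, 4.4).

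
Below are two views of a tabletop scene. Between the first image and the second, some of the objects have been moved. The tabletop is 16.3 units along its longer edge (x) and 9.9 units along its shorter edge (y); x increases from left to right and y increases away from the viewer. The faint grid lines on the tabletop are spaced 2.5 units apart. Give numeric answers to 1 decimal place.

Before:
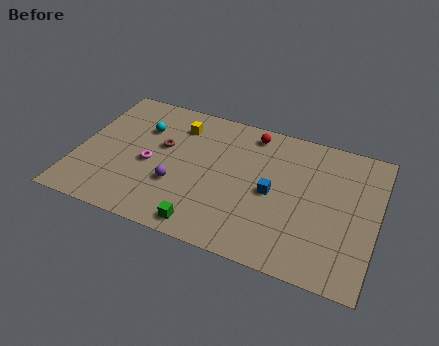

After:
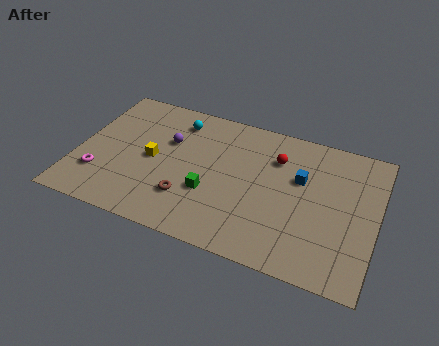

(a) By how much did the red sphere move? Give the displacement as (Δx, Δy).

(1.5, -1.4)

The red sphere was at about (9.2, 8.6) and moved to about (10.7, 7.2).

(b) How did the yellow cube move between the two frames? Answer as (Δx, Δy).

(-1.1, -3.0)

The yellow cube was at about (5.2, 7.8) and moved to about (4.1, 4.8).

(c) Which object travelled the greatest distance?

the brown torus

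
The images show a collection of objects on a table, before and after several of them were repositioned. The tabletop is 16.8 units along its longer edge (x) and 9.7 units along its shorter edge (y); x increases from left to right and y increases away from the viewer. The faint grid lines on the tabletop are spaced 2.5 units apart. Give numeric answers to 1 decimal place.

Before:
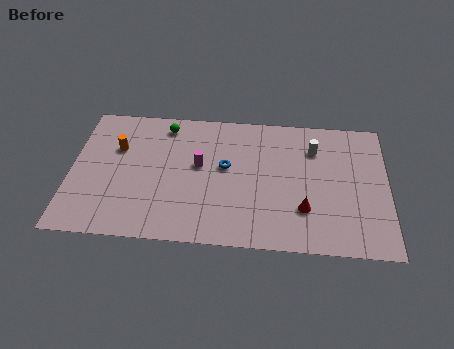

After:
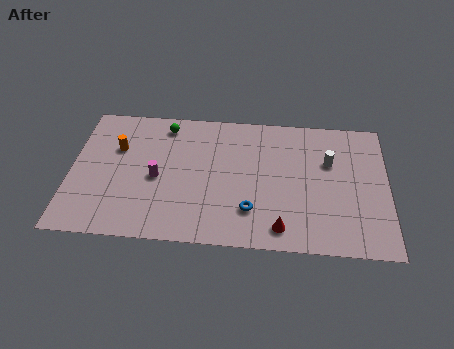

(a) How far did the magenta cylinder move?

2.5

From (6.8, 5.5) to (4.6, 4.4), the magenta cylinder covered √(2.2² + 1.1²) ≈ 2.5 units.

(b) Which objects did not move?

the orange cylinder and the green sphere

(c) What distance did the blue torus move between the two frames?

3.3

From (8.2, 5.5) to (9.6, 2.5), the blue torus covered √(1.4² + 3.0²) ≈ 3.3 units.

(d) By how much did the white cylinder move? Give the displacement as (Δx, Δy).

(0.8, -0.9)

From the two frames, the white cylinder sits at roughly (12.9, 7.2) before and (13.7, 6.3) after.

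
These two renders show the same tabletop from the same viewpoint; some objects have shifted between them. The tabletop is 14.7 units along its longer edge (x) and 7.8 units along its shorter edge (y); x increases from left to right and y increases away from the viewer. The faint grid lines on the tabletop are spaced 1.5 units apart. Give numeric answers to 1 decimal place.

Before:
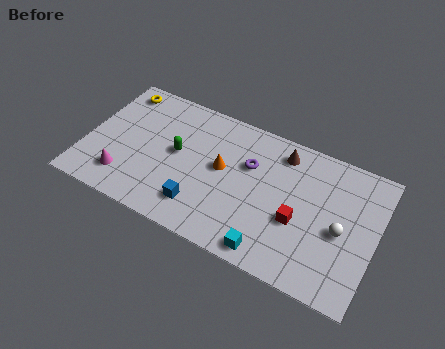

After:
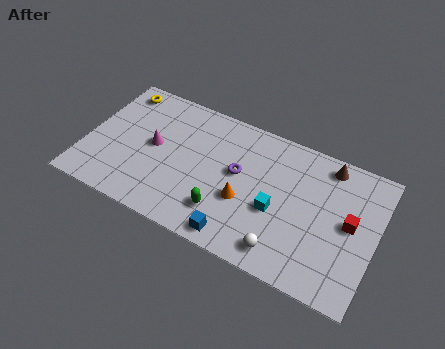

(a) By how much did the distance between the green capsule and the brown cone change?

+1.2

The distance was about 5.6 in the first image and 6.8 in the second, so they moved 1.2 units further apart.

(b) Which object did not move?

the yellow torus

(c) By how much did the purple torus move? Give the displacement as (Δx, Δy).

(-0.5, -0.7)

The purple torus was at about (8.2, 5.1) and moved to about (7.7, 4.4).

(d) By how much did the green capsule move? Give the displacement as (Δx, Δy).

(2.7, -2.3)

The green capsule started near (4.6, 4.2) and ended near (7.3, 1.9).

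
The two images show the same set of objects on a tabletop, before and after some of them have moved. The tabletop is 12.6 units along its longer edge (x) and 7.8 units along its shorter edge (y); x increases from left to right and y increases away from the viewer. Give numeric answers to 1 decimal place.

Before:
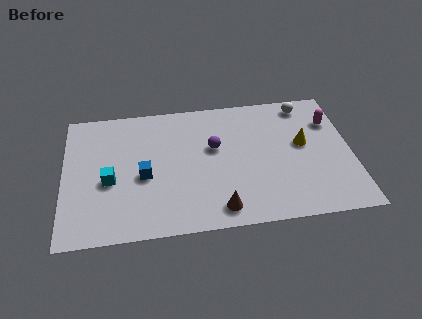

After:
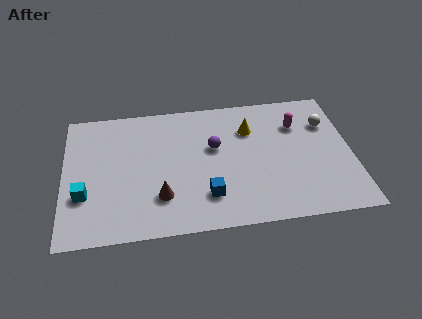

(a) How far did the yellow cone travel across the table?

2.6

The yellow cone moved from about (10.5, 4.4) to (8.2, 5.6), a distance of √(2.3² + 1.2²) ≈ 2.6.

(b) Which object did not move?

the purple sphere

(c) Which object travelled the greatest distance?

the blue cube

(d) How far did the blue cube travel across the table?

3.1

From (3.5, 3.4) to (6.2, 1.9), the blue cube covered √(2.7² + 1.5²) ≈ 3.1 units.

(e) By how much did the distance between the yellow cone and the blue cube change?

-2.9

The distance was about 7.1 in the first image and 4.2 in the second, so they moved 2.9 units closer together.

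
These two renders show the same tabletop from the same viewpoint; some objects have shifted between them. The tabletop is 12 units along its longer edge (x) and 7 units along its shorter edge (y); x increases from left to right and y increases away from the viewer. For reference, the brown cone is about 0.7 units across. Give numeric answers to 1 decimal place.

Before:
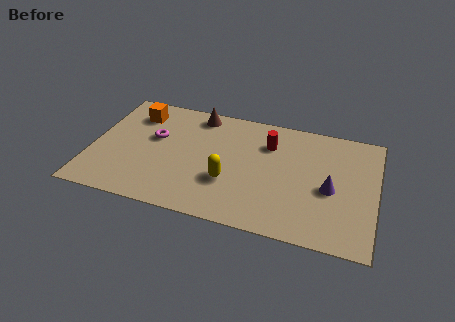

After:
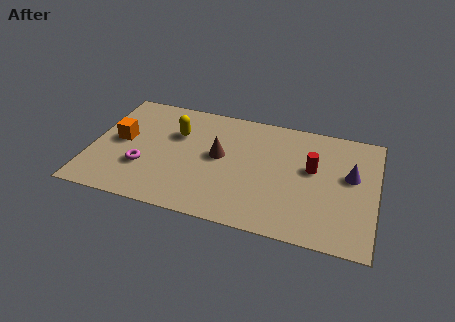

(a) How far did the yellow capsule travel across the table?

3.3

From (5.9, 2.4) to (3.5, 4.7), the yellow capsule covered √(2.4² + 2.3²) ≈ 3.3 units.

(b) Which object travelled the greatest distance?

the yellow capsule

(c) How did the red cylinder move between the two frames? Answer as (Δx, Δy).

(1.9, -1.0)

From the two frames, the red cylinder sits at roughly (7.4, 5.1) before and (9.3, 4.1) after.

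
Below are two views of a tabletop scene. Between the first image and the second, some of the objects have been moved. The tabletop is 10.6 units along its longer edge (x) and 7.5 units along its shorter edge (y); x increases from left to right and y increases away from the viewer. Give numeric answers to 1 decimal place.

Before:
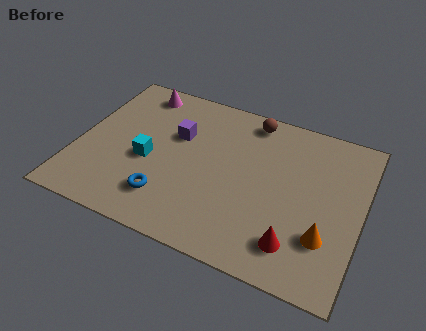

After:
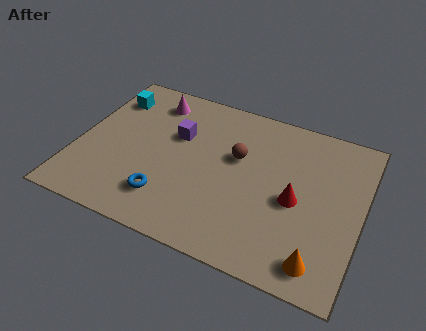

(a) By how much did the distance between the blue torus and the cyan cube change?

+3.2

Before: roughly 1.7 units apart; after: 4.9. That's 3.2 units further apart.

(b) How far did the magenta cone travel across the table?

0.7

The magenta cone moved from about (1.9, 6.5) to (2.5, 6.2), a distance of √(0.6² + 0.3²) ≈ 0.7.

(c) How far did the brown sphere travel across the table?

2.0

The brown sphere moved from about (6.2, 6.6) to (5.9, 4.6), a distance of √(0.3² + 2.0²) ≈ 2.0.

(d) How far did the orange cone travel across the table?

1.1

From (9.4, 2.2) to (9.3, 1.1), the orange cone covered √(0.1² + 1.1²) ≈ 1.1 units.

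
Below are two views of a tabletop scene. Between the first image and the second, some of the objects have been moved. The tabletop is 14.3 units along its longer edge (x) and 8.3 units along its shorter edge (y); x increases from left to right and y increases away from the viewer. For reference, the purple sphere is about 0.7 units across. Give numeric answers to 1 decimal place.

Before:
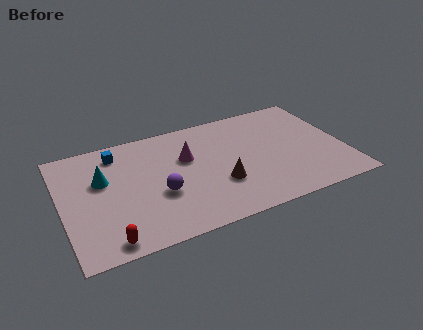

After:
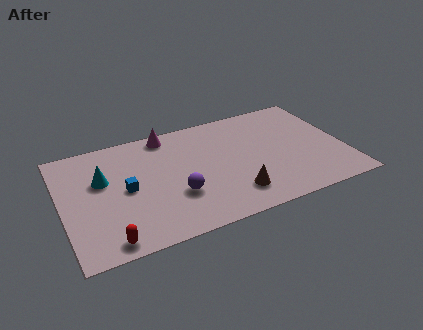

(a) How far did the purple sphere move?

0.9

From (4.8, 3.2) to (5.6, 2.8), the purple sphere covered √(0.8² + 0.4²) ≈ 0.9 units.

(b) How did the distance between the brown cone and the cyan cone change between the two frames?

+1.0

Before: roughly 6.2 units apart; after: 7.2. That's 1.0 units further apart.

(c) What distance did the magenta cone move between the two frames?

2.2

The magenta cone moved from about (6.4, 5.3) to (5.6, 7.4), a distance of √(0.8² + 2.1²) ≈ 2.2.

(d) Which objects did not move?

the cyan cone and the red capsule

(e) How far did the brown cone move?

1.2

The brown cone was near (7.8, 2.8) before and (8.4, 1.8) after, so it travelled √(0.6² + 1.0²) ≈ 1.2 units.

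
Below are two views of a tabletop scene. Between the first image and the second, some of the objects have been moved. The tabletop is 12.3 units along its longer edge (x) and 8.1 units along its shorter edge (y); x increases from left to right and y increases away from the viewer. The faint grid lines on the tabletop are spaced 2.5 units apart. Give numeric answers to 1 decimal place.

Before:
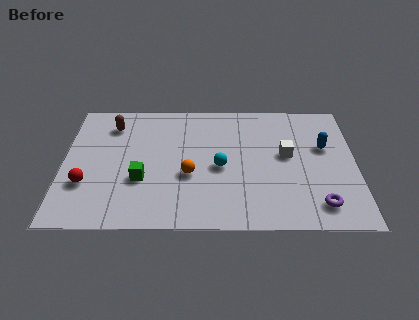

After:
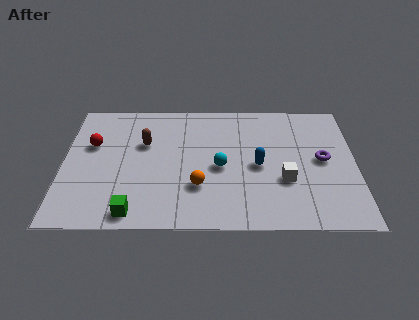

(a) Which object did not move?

the cyan sphere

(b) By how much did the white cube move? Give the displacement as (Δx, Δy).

(-0.1, -1.6)

The white cube was at about (9.4, 4.5) and moved to about (9.3, 2.9).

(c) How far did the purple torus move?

2.8

The purple torus moved from about (10.7, 1.4) to (10.9, 4.2), a distance of √(0.2² + 2.8²) ≈ 2.8.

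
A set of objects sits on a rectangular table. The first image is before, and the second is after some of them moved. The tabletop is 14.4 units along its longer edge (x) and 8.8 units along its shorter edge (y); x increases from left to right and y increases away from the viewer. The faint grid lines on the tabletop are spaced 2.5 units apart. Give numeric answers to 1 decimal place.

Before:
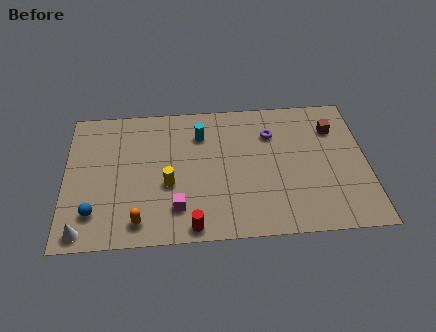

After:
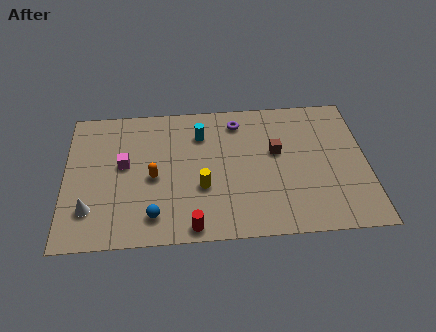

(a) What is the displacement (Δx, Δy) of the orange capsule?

(0.7, 2.7)

From the two frames, the orange capsule sits at roughly (3.5, 1.3) before and (4.2, 4.0) after.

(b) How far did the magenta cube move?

3.8

The magenta cube moved from about (5.3, 2.0) to (2.8, 4.9), a distance of √(2.5² + 2.9²) ≈ 3.8.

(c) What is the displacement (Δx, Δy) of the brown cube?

(-2.8, -1.3)

From the two frames, the brown cube sits at roughly (12.9, 6.5) before and (10.1, 5.2) after.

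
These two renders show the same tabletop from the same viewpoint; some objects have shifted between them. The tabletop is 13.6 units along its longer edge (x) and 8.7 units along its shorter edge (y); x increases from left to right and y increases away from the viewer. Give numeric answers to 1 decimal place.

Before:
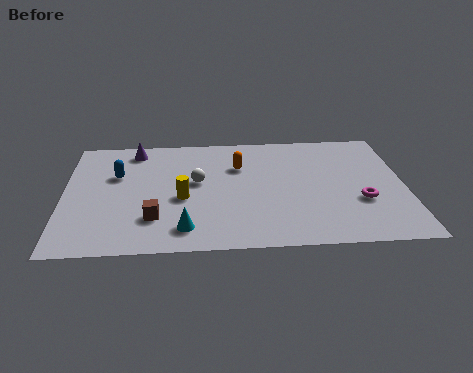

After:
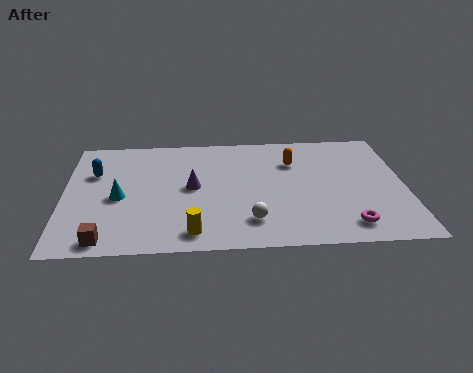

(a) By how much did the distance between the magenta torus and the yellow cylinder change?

-1.0

They were about 7.1 units apart before and 6.1 after — 1.0 units closer together.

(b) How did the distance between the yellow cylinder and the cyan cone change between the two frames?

+1.8

Before: roughly 2.2 units apart; after: 4.0. That's 1.8 units further apart.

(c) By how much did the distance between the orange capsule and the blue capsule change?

+3.1

They were about 4.9 units apart before and 8.0 after — 3.1 units further apart.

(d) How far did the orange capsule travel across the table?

2.2

The orange capsule was near (7.0, 6.0) before and (9.2, 6.2) after, so it travelled √(2.2² + 0.2²) ≈ 2.2 units.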